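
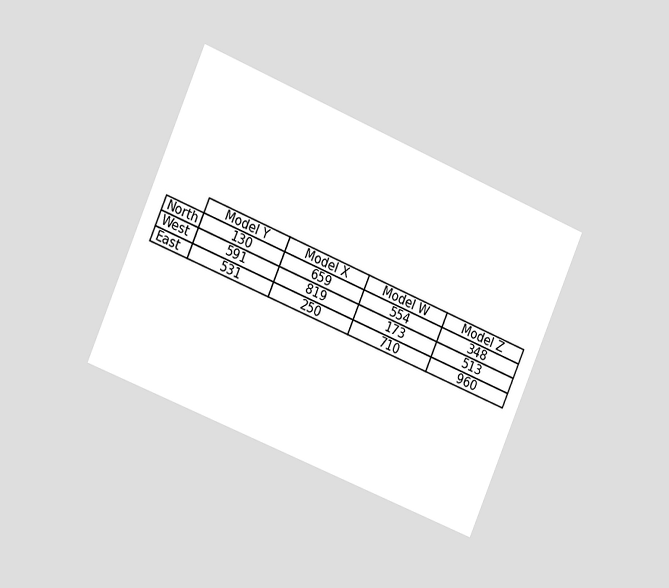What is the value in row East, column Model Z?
The chart is tilted about 23° clockwise and viewed slightly from the left. The (East, Model Z) cell reads 960.

960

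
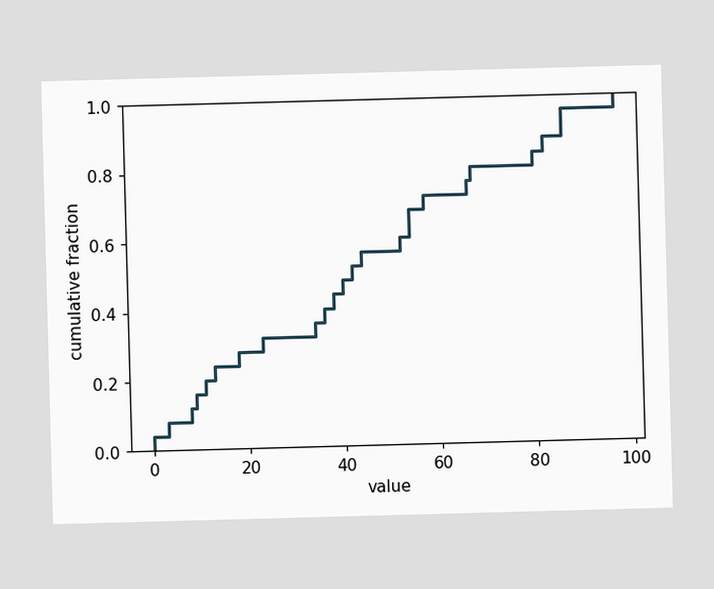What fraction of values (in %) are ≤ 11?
At x=11 the ECDF step is at 20%.

20%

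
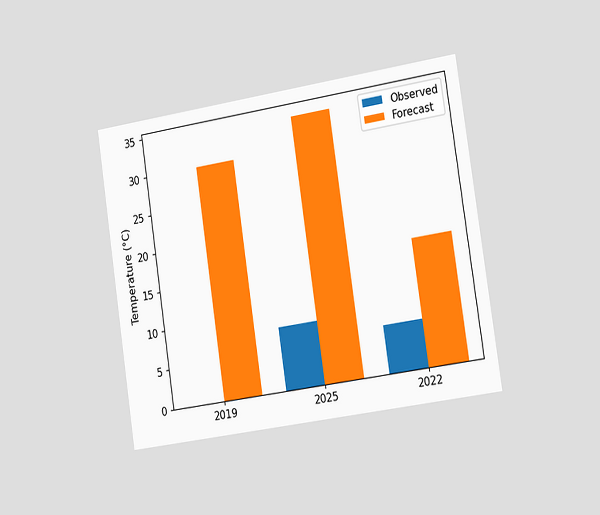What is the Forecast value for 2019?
30°C

The chart is tilted about 9° counter-clockwise and viewed slightly from the right. The Forecast bar at 2019 reaches 30°C on the y-axis.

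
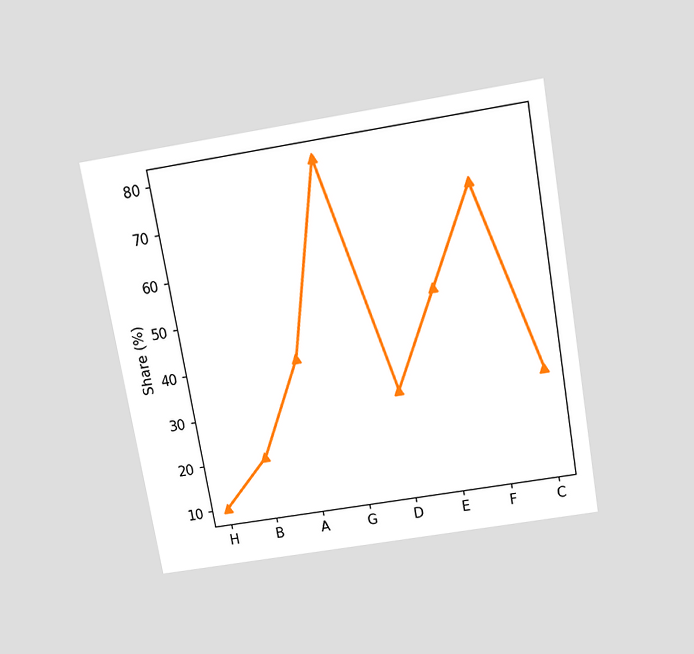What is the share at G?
80%

The chart is tilted about 10° counter-clockwise and viewed slightly from above. At G, the line is at 80%.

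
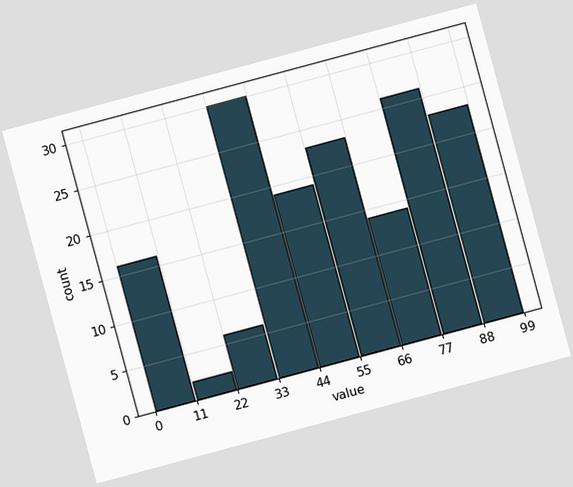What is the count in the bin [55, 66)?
23

The chart is tilted about 15° counter-clockwise. The [55, 66) bin has height 23.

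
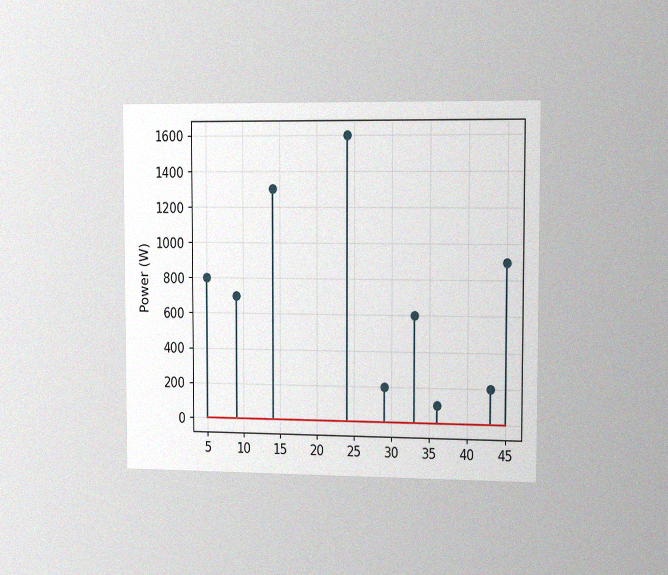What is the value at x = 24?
The chart is viewed slightly from the right, with some photo noise. The stem at x=24 reaches 1600W.

1600W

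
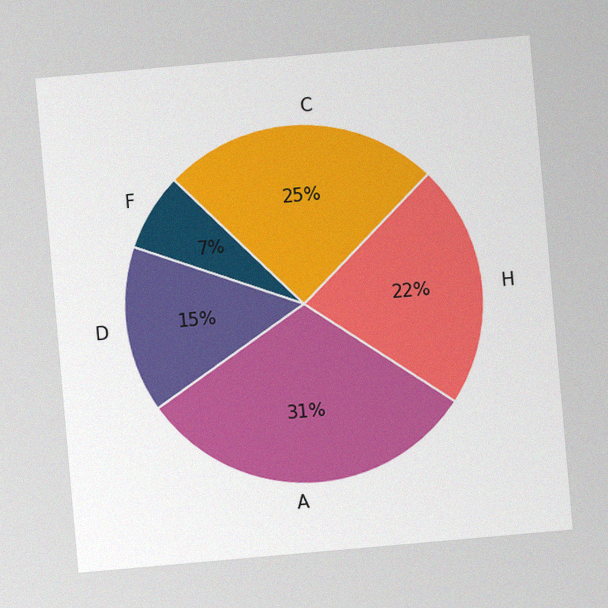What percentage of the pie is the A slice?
31%

The chart is tilted about 5° counter-clockwise, with some photo noise. The A slice takes up 31% of the pie.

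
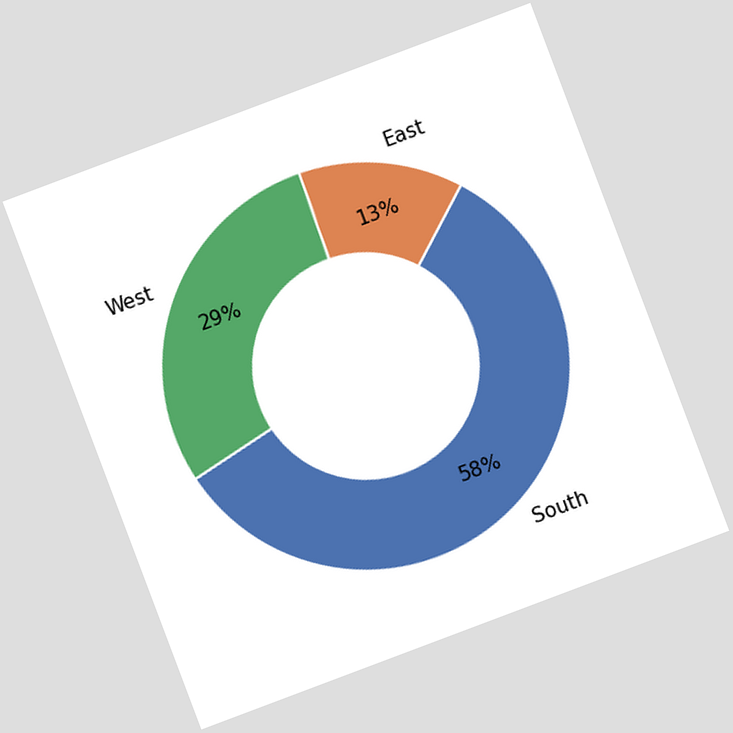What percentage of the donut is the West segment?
29%

The chart is tilted about 21° counter-clockwise. The West segment takes up 29% of the ring.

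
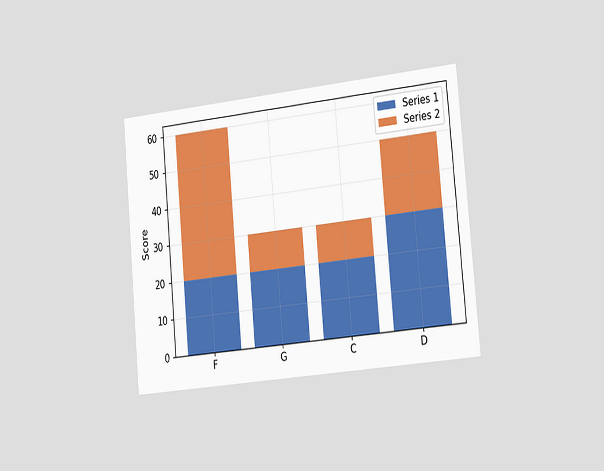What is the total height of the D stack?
50

The chart is tilted about 5° counter-clockwise and viewed slightly from the right. The D stack's top reaches 50 on the y-axis.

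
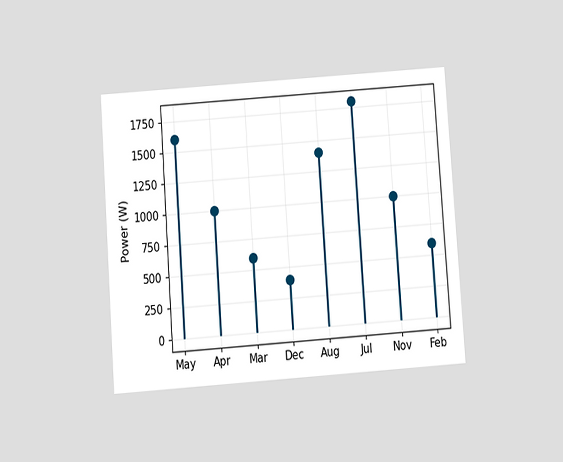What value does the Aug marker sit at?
1400W

The chart is tilted about 4° counter-clockwise and viewed slightly from below. The Aug marker sits at 1400W.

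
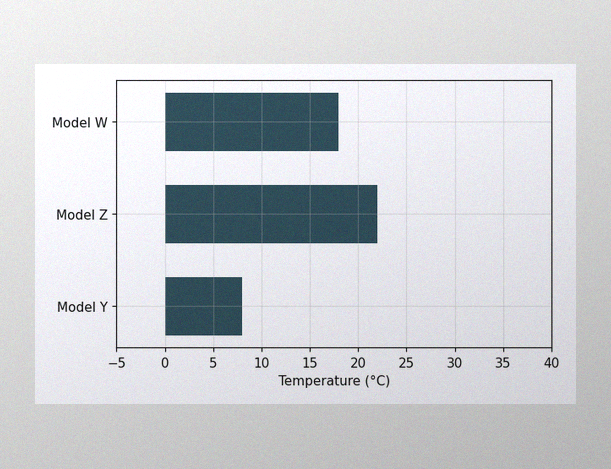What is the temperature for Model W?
The image has some photo noise and uneven lighting. Reading along the chart's x-axis, the Model W bar reaches 18°C.

18°C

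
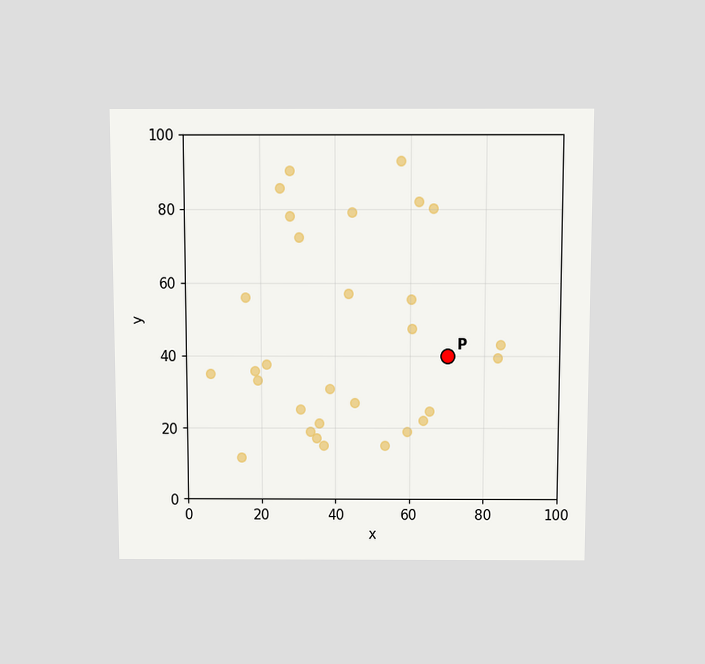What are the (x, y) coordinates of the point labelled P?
(70, 40)

The chart is viewed slightly from above. Following the gridlines from P to each axis, P sits at (70, 40).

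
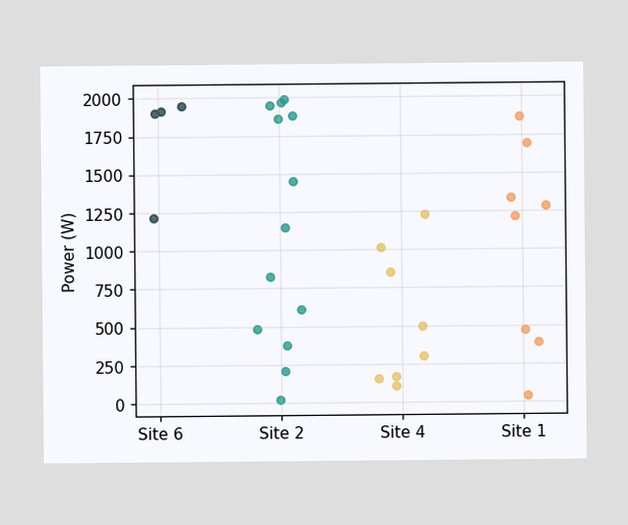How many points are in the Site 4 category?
8

Counting the markers in the Site 4 column gives 8.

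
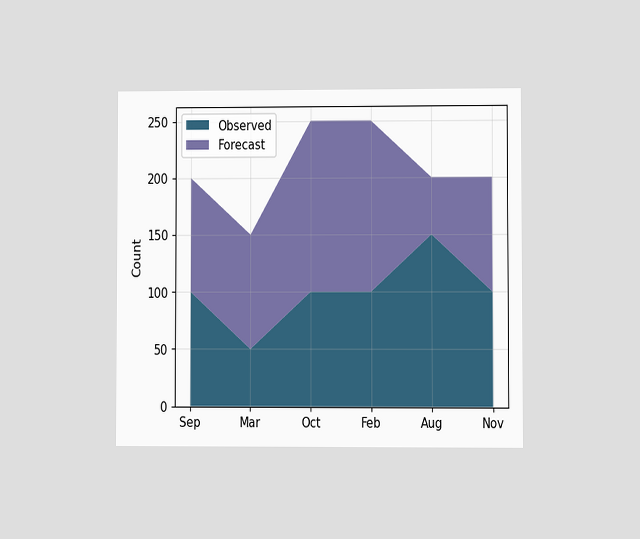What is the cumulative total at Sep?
200

The chart is viewed at a slight angle. The stacked total at Sep reaches 200.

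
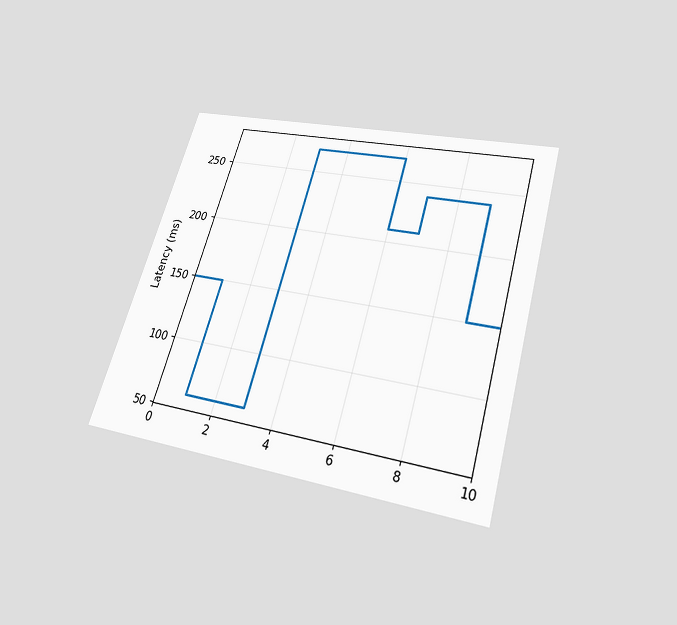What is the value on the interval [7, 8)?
The chart is tilted about 16° clockwise and viewed slightly from below. On [7, 8) the step sits at 240ms.

240ms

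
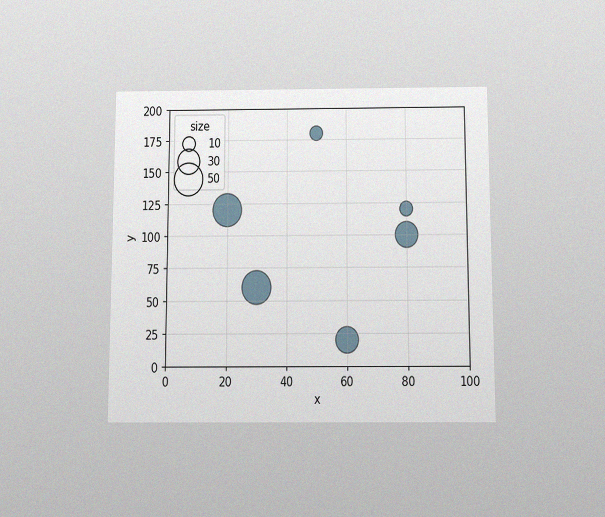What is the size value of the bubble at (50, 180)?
10

The chart is viewed slightly from below, with some photo noise. Matching the bubble at (50, 180) against the size legend gives 10.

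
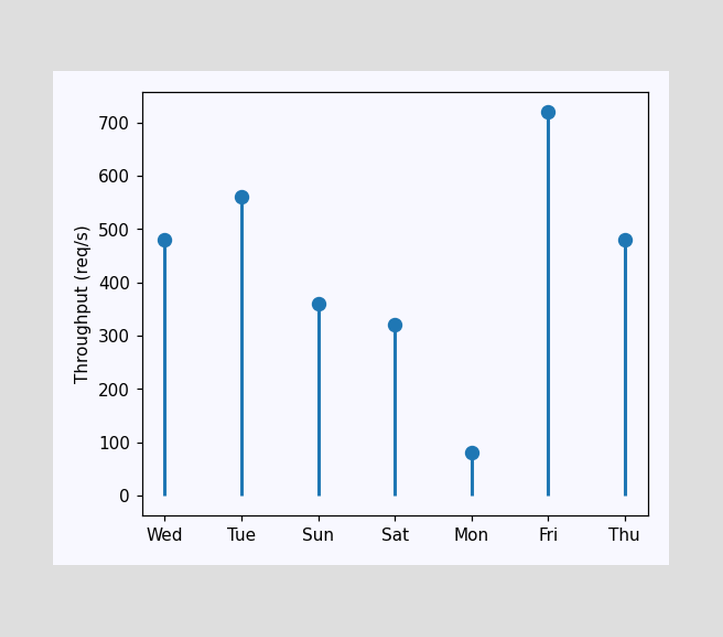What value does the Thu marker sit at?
480req/s

The Thu marker sits at 480req/s.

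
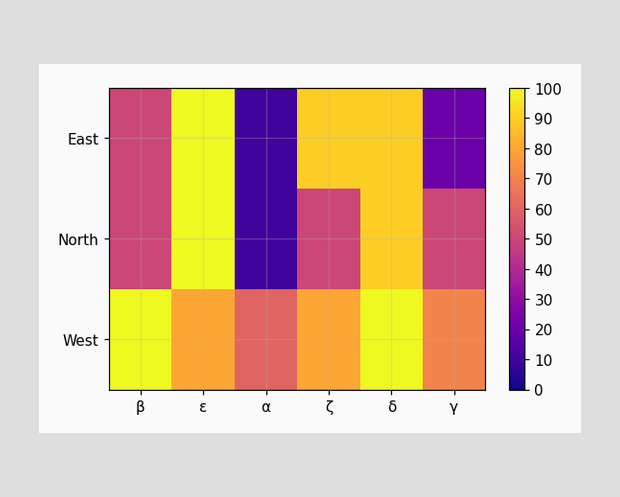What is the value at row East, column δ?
Matching cell (East, δ) against the colorbar gives 90.

90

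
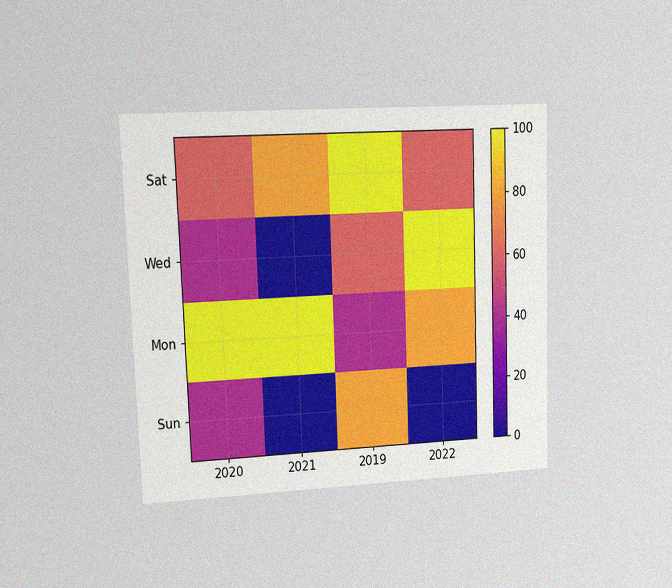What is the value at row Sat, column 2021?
The chart is tilted about 2° counter-clockwise and viewed at a slight angle, with some photo noise. Matching cell (Sat, 2021) against the colorbar gives 80.

80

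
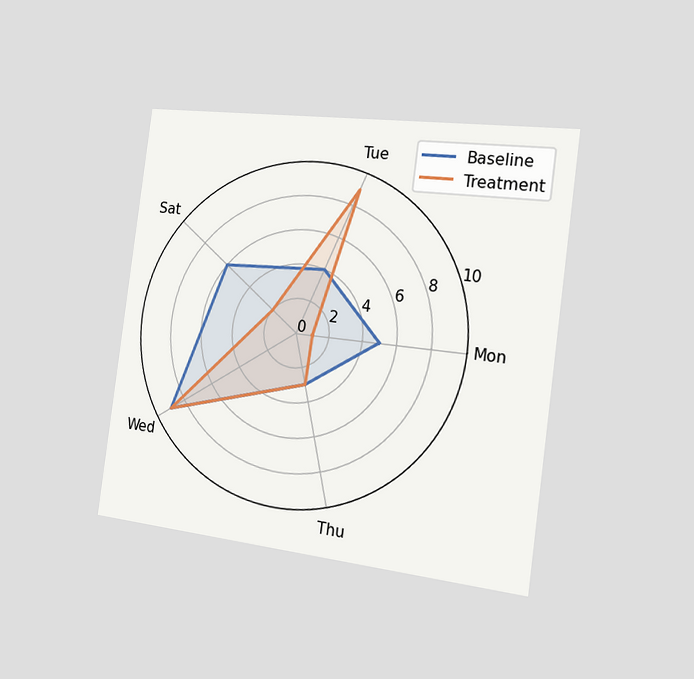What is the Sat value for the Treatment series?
The chart is tilted about 7° clockwise and viewed slightly from the right. On the Sat axis, Treatment reaches 2.

2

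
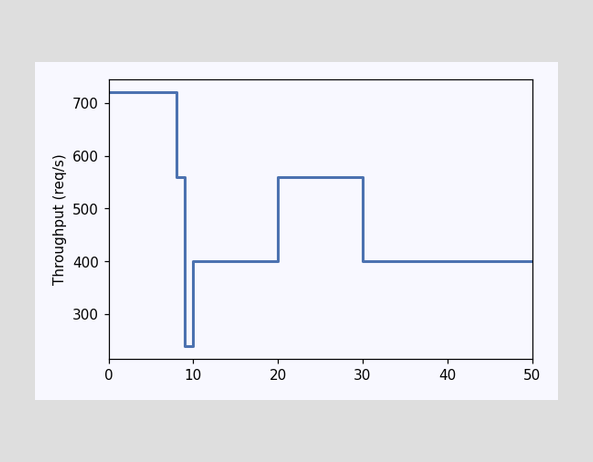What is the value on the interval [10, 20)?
400req/s

On [10, 20) the step sits at 400req/s.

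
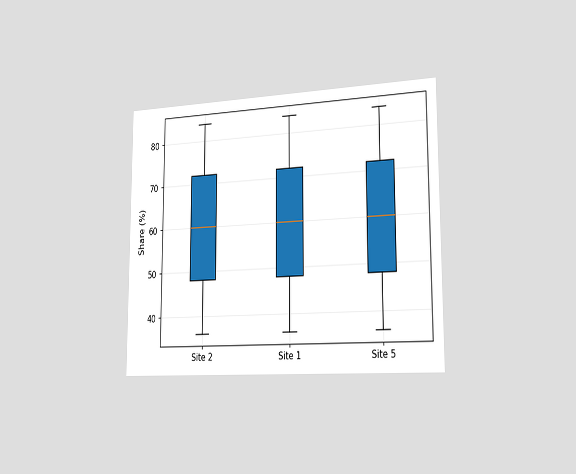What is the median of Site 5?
The chart is viewed slightly from the right. The median line in the Site 5 box sits at 60%.

60%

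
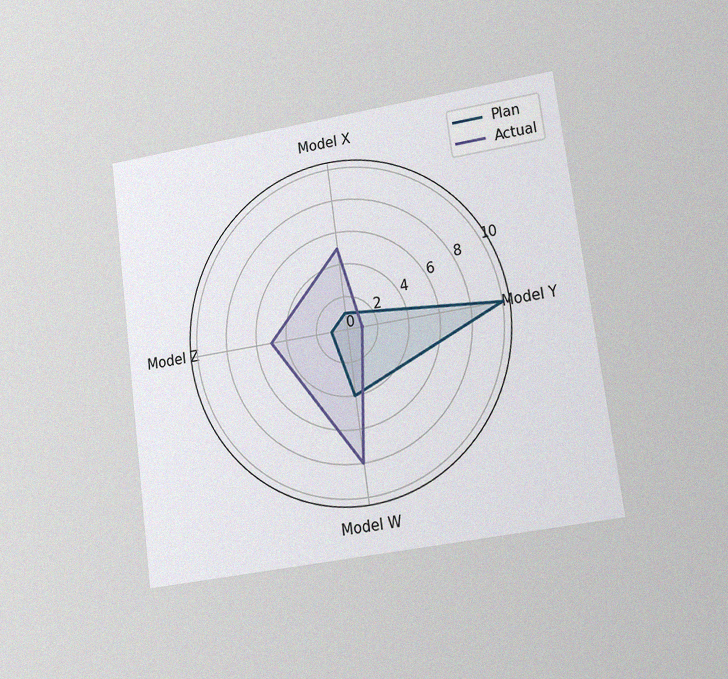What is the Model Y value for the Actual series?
1

The chart is tilted about 8° counter-clockwise and viewed at a slight angle, with some photo noise. On the Model Y axis, Actual reaches 1.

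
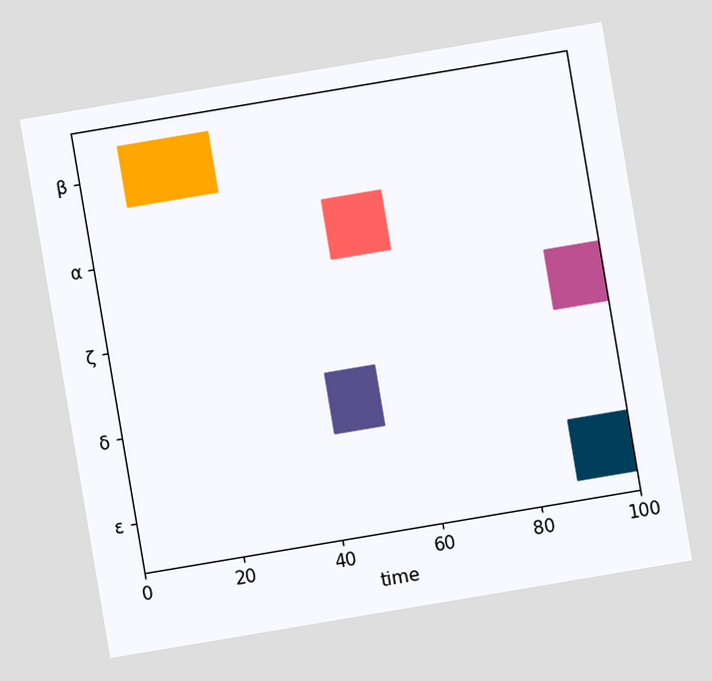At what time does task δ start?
The chart is tilted about 10° counter-clockwise. The δ bar begins at t=42.

42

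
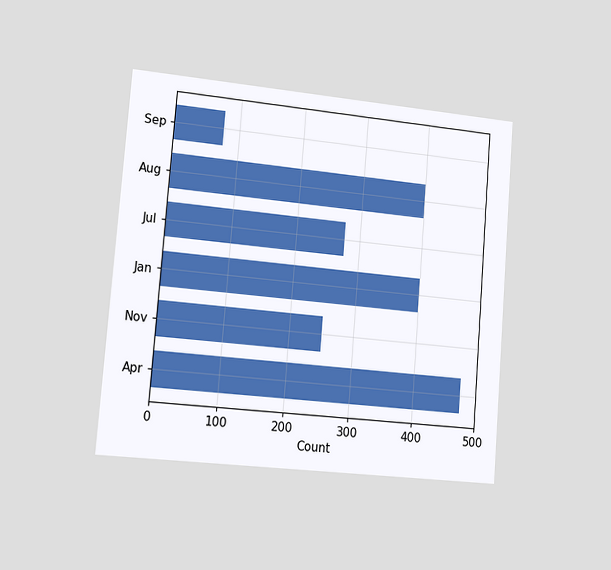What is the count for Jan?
The chart is tilted about 5° clockwise and viewed slightly from the left. Reading along the chart's x-axis, the Jan bar reaches 400.

400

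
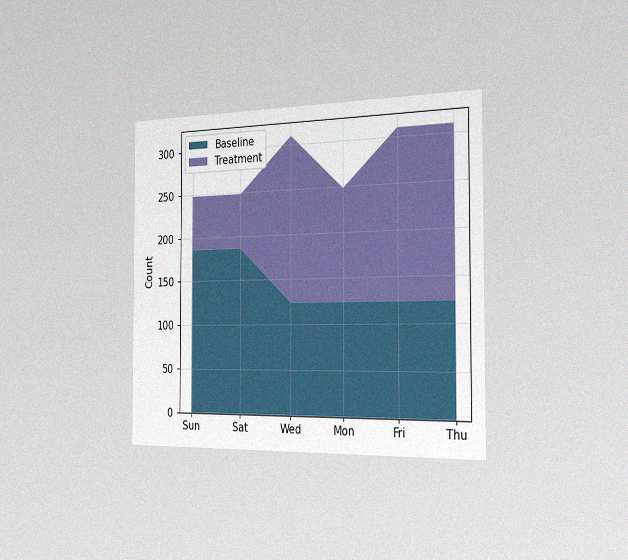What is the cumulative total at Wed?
The chart is viewed slightly from the right, with some photo noise. The stacked total at Wed reaches 310.

310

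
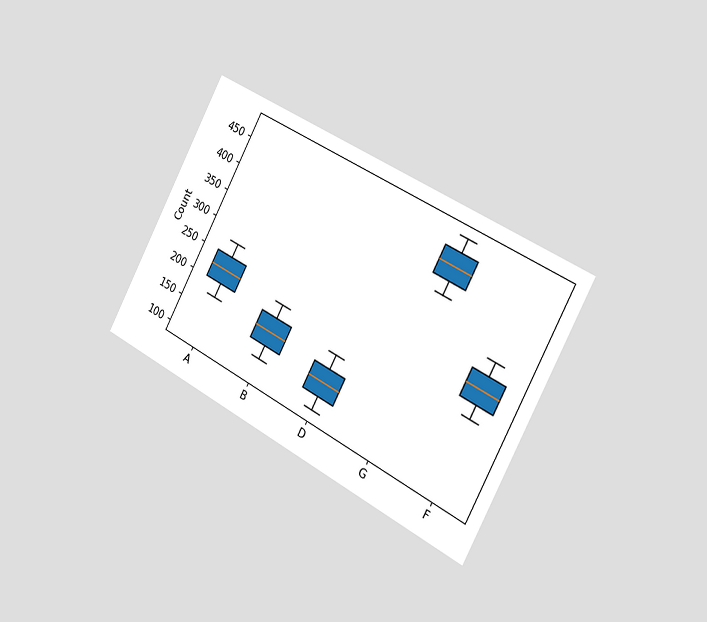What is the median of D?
150

The chart is tilted about 28° clockwise and viewed slightly from the right. The median line in the D box sits at 150.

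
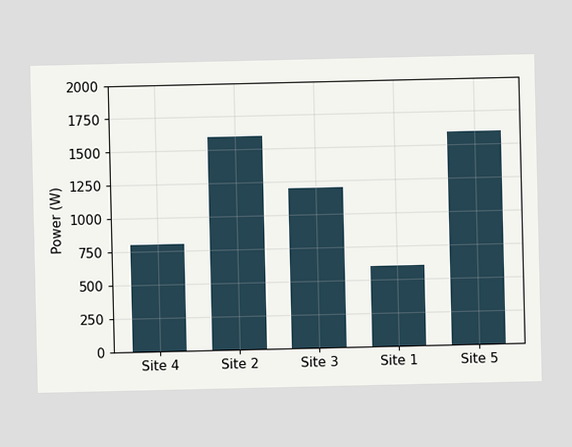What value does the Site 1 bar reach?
600W

Reading along the chart's y-axis, the Site 1 bar reaches 600W.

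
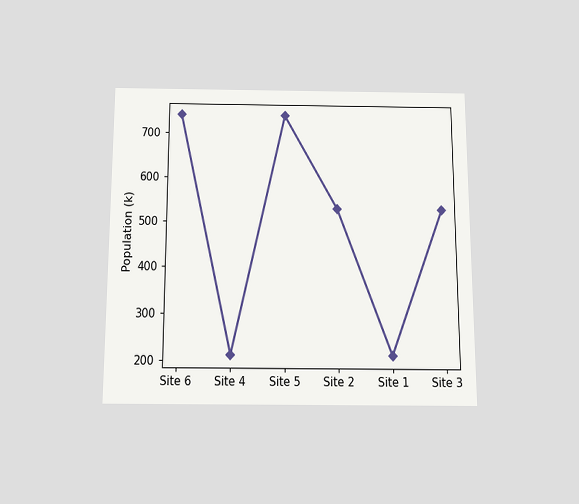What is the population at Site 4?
The chart is viewed slightly from below. At Site 4, the line is at 212k.

212k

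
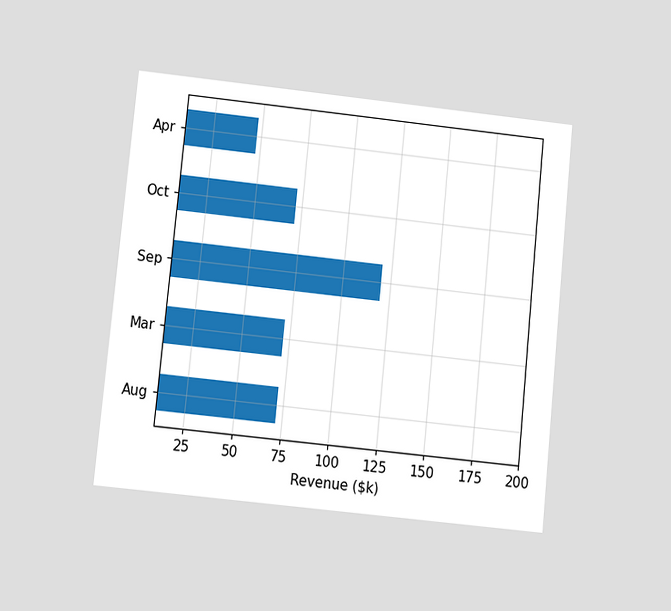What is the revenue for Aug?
The chart is tilted about 6° clockwise and viewed at a slight angle. Reading along the chart's x-axis, the Aug bar reaches $72k.

$72k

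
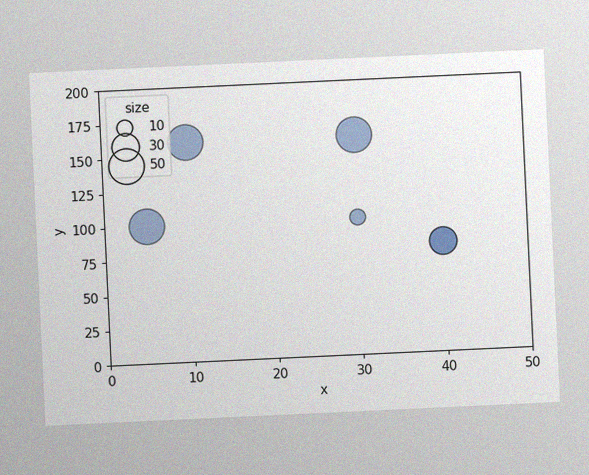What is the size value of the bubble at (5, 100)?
The chart is tilted about 3° counter-clockwise, with some photo noise. Matching the bubble at (5, 100) against the size legend gives 50.

50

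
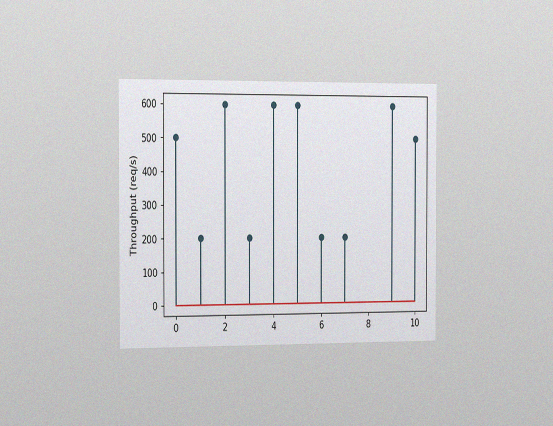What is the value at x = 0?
500req/s

The chart is viewed slightly from the left, with some photo noise. The stem at x=0 reaches 500req/s.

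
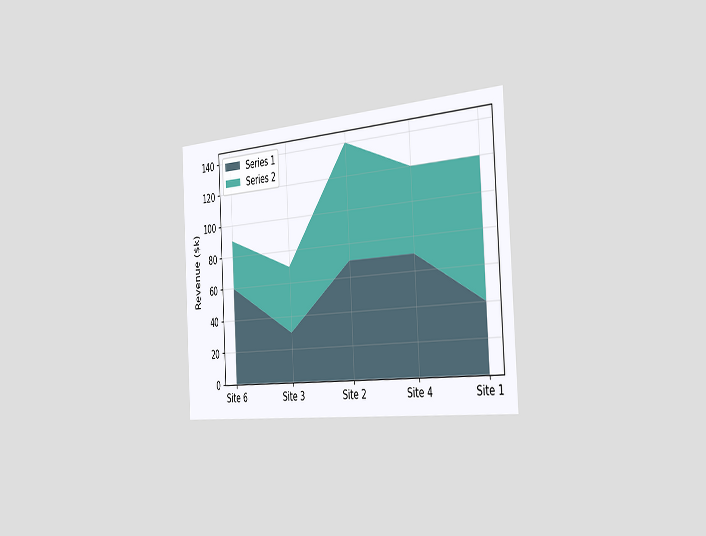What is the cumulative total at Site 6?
The chart is tilted about 3° counter-clockwise and viewed slightly from the right. The stacked total at Site 6 reaches $90k.

$90k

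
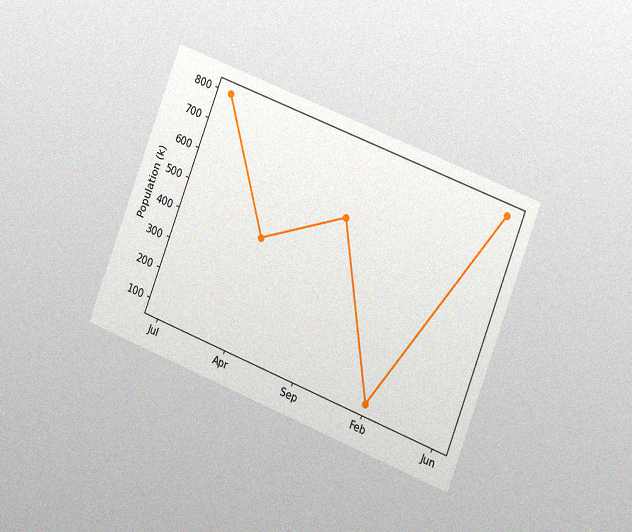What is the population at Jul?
The chart is tilted about 21° clockwise and viewed slightly from the right, with some photo noise. At Jul, the line is at 798k.

798k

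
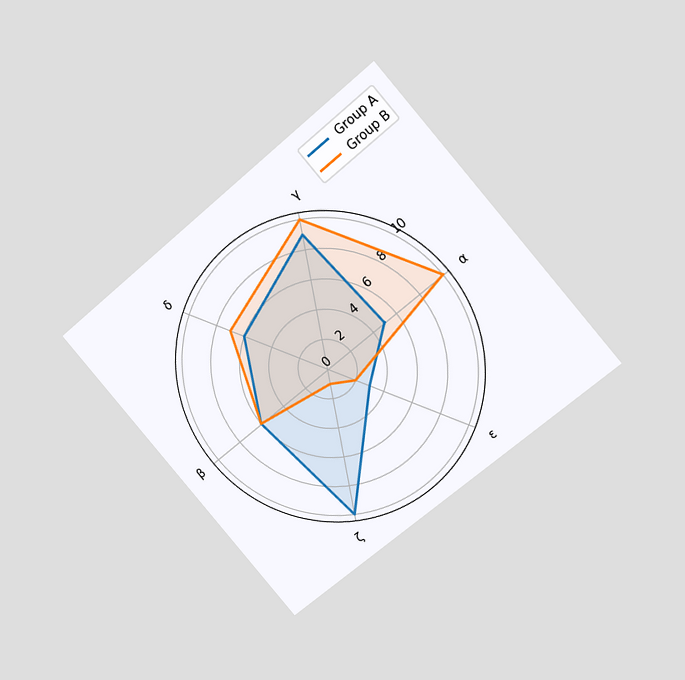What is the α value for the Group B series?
10

The chart is tilted about 41° counter-clockwise and viewed at a slight angle. On the α axis, Group B reaches 10.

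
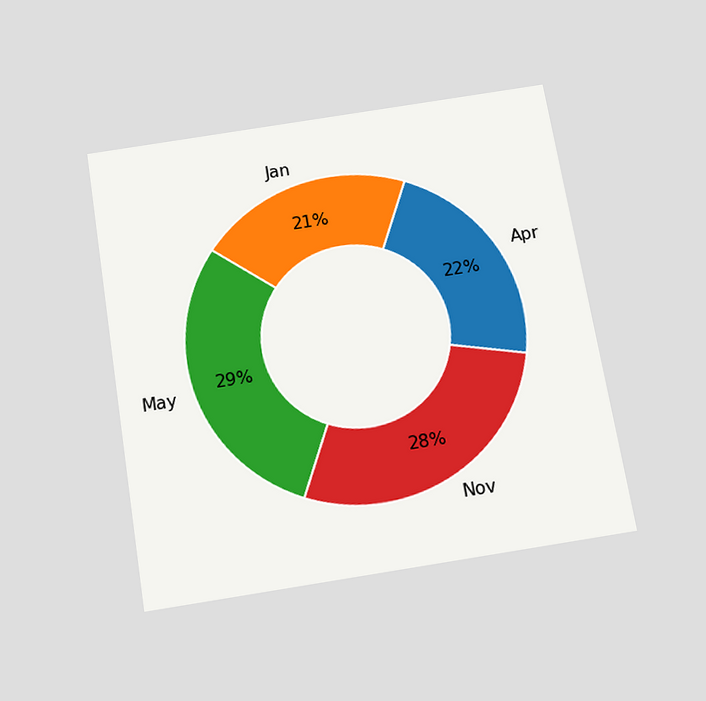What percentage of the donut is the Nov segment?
28%

The chart is tilted about 9° counter-clockwise and viewed slightly from below. The Nov segment takes up 28% of the ring.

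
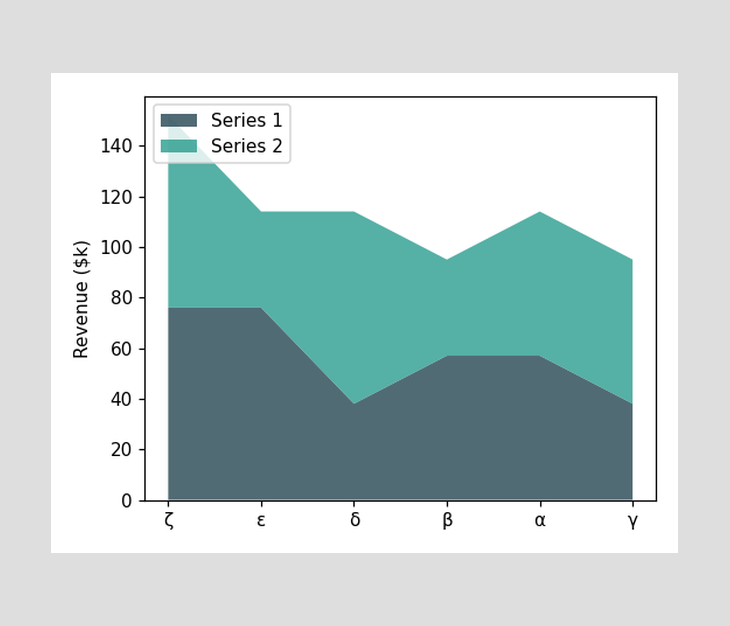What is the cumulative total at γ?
The stacked total at γ reaches $95k.

$95k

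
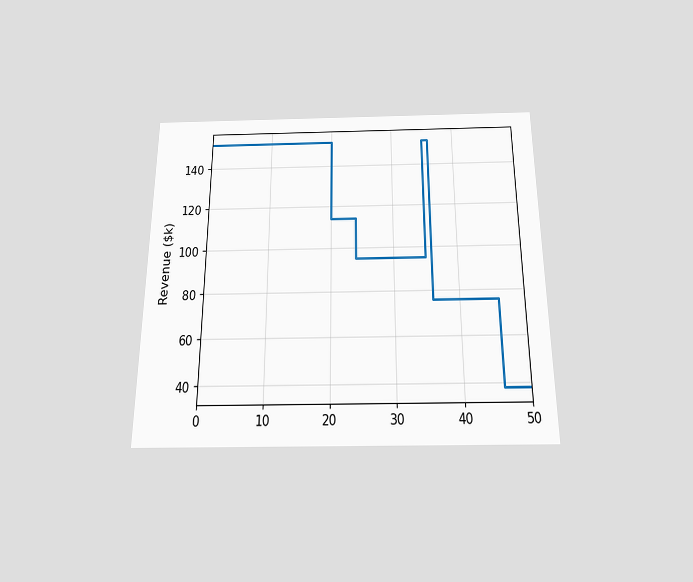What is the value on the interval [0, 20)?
The chart is viewed slightly from below. On [0, 20) the step sits at $152k.

$152k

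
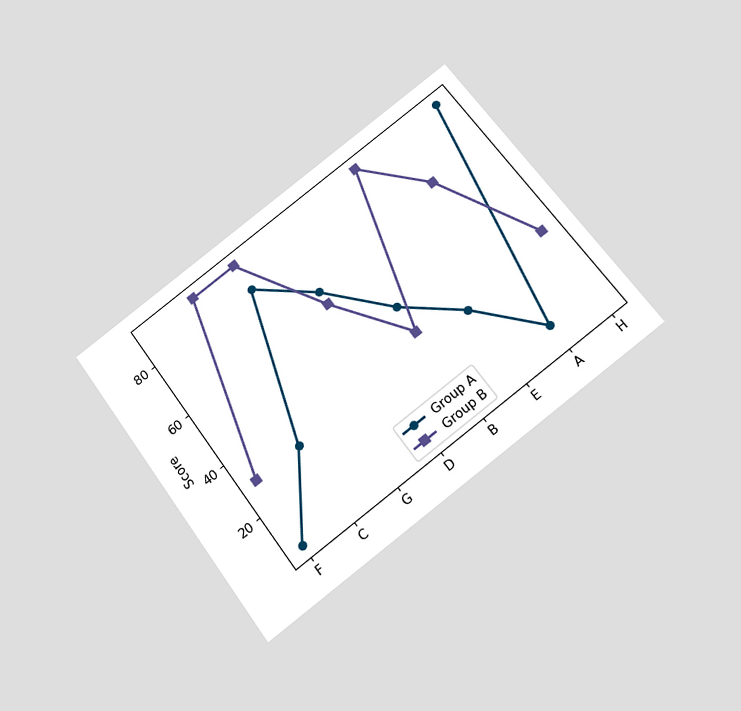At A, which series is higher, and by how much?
Group B, by 60

The chart is tilted about 36° counter-clockwise and viewed slightly from below. At A, Group B sits above the other line by 60.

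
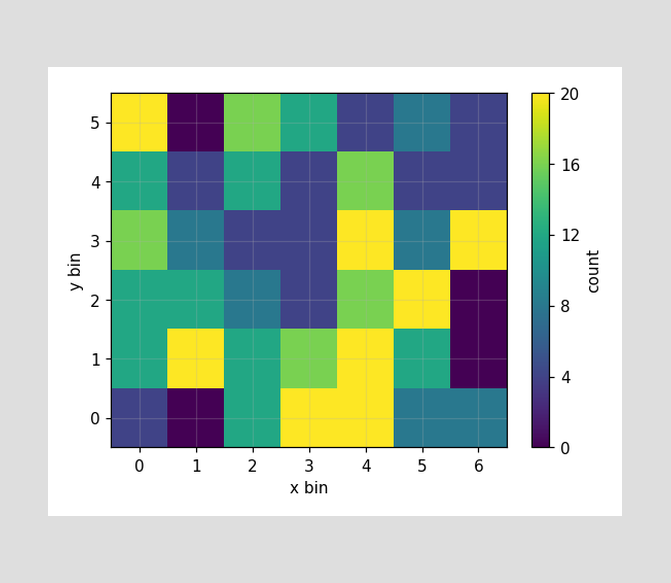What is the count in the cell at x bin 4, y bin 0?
Matching the cell (4, 0) against the colorbar gives 20.

20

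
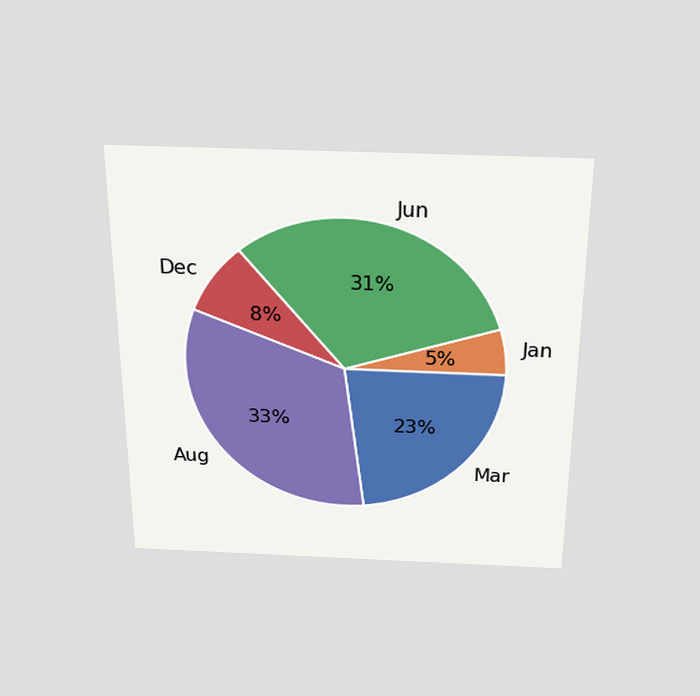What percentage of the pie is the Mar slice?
23%

The chart is viewed slightly from above. The Mar slice takes up 23% of the pie.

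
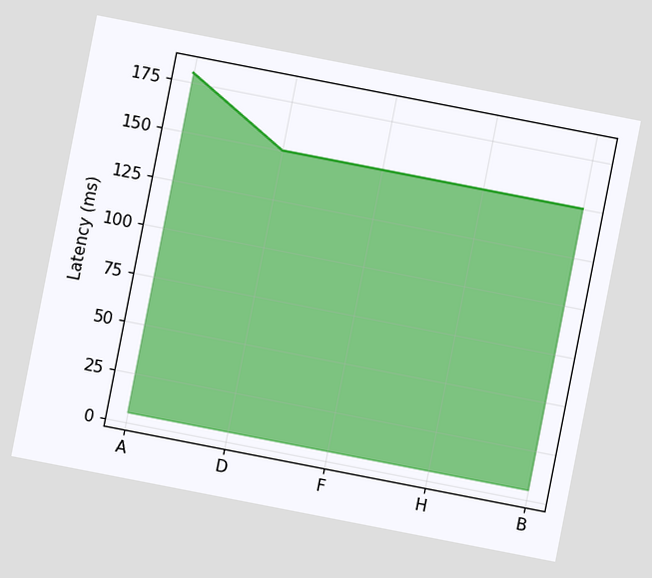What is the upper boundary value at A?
180ms

The chart is tilted about 11° clockwise. At A the upper boundary is at 180ms.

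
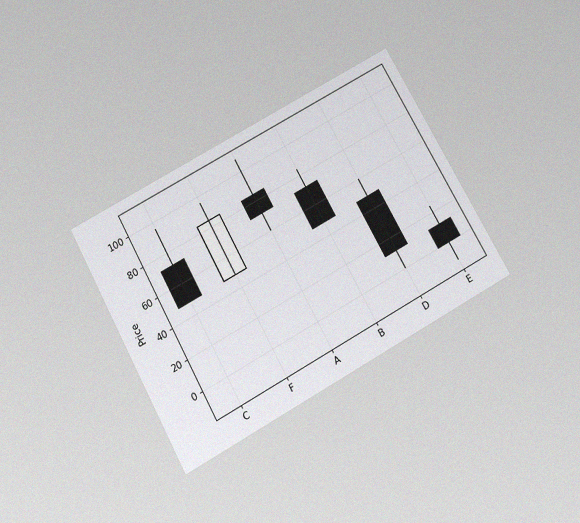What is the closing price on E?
The chart is tilted about 29° counter-clockwise and viewed slightly from below, with some photo noise. The E candle closes at 0.

0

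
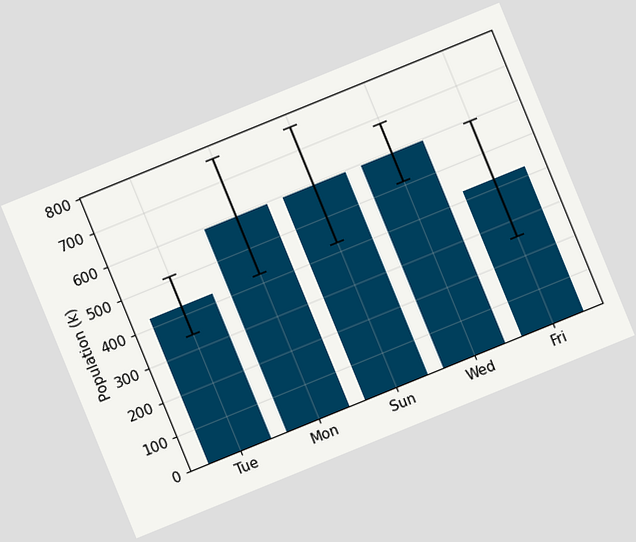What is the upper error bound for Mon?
The chart is tilted about 22° counter-clockwise. The Mon bar's upper whisker reaches 765k.

765k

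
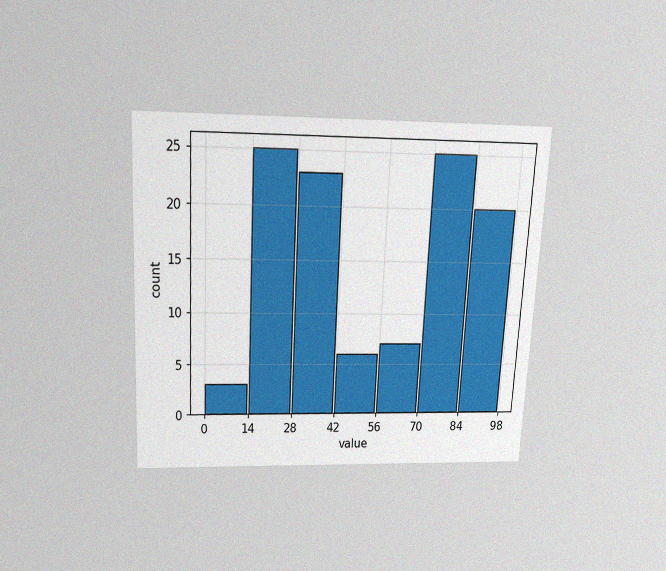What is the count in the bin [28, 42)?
23

The chart is tilted about 3° clockwise and viewed slightly from above, with some photo noise. The [28, 42) bin has height 23.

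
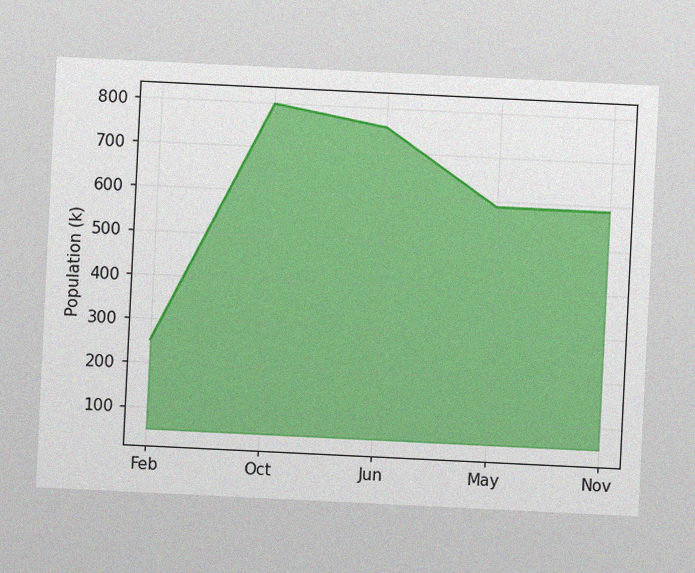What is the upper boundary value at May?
The chart is tilted about 3° clockwise, with some photo noise. At May the upper boundary is at 588k.

588k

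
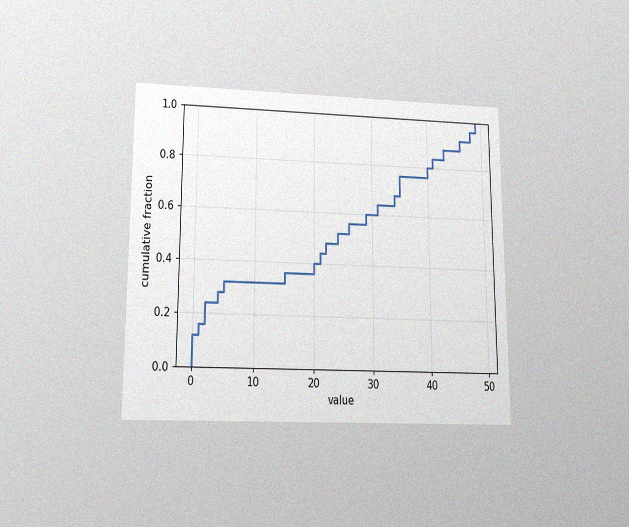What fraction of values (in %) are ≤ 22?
48%

The chart is viewed slightly from below, with some photo noise. At x=22 the ECDF step is at 48%.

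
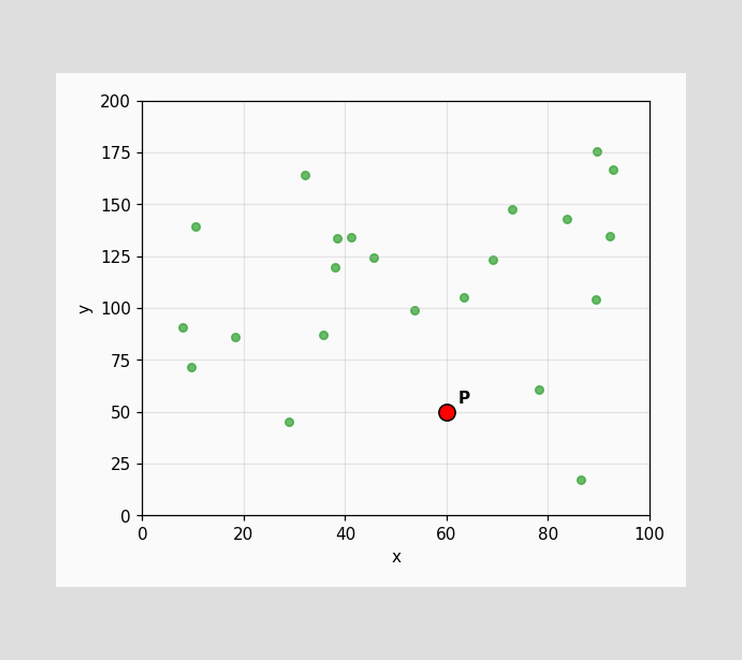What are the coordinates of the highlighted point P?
(60, 50)

Following the gridlines from P to each axis, P sits at (60, 50).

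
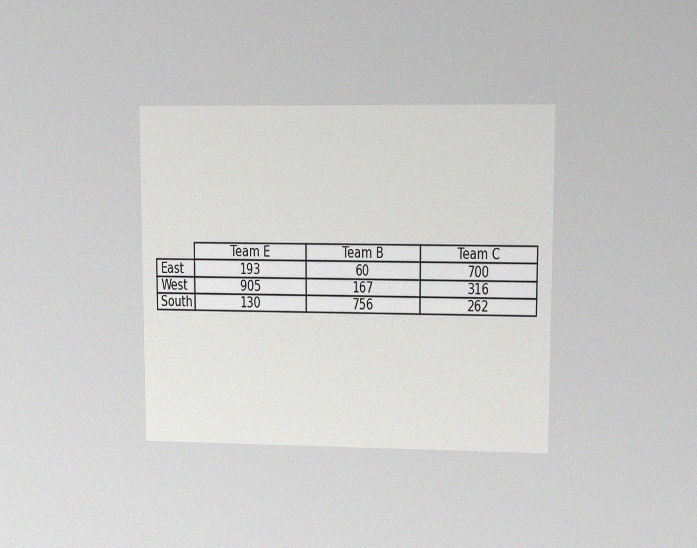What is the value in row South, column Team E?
The chart is viewed at a slight angle, with some photo noise. The (South, Team E) cell reads 130.

130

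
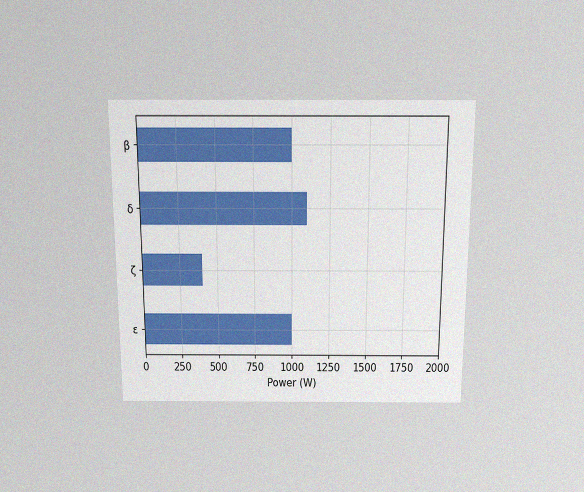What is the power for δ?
The chart is viewed slightly from above, with some photo noise. Reading along the chart's x-axis, the δ bar reaches 1100W.

1100W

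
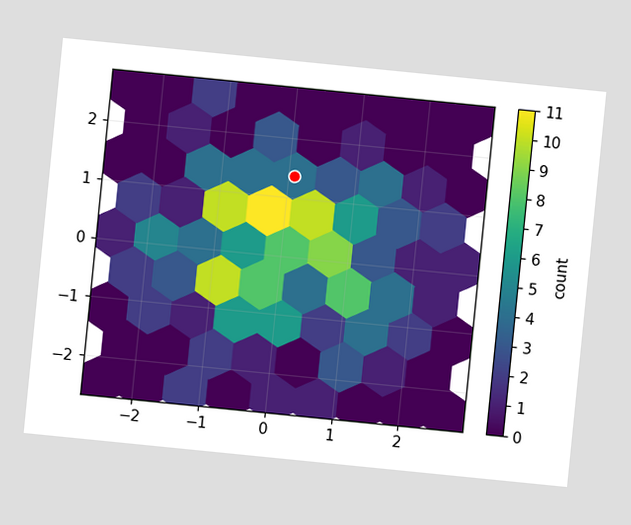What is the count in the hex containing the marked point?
4

The chart is tilted about 6° clockwise. The marked hex reads 4 on the colorbar.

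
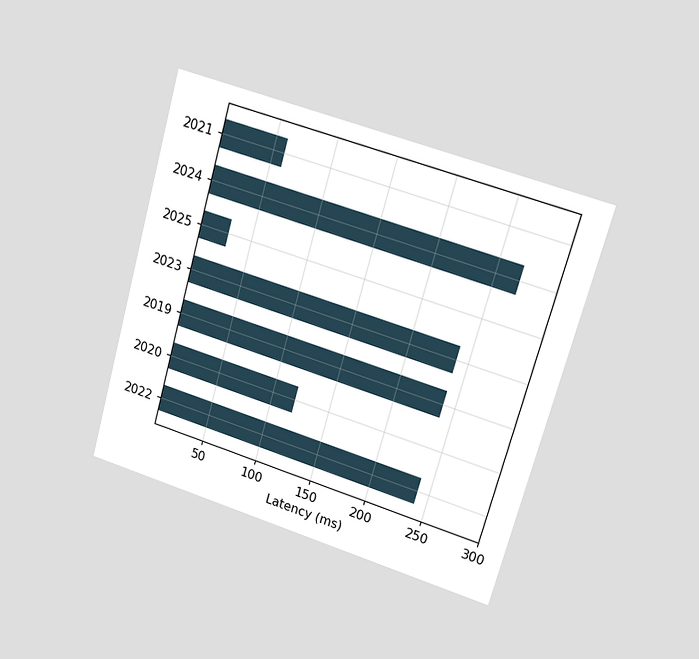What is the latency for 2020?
120ms

The chart is tilted about 16° clockwise and viewed at a slight angle. Reading along the chart's x-axis, the 2020 bar reaches 120ms.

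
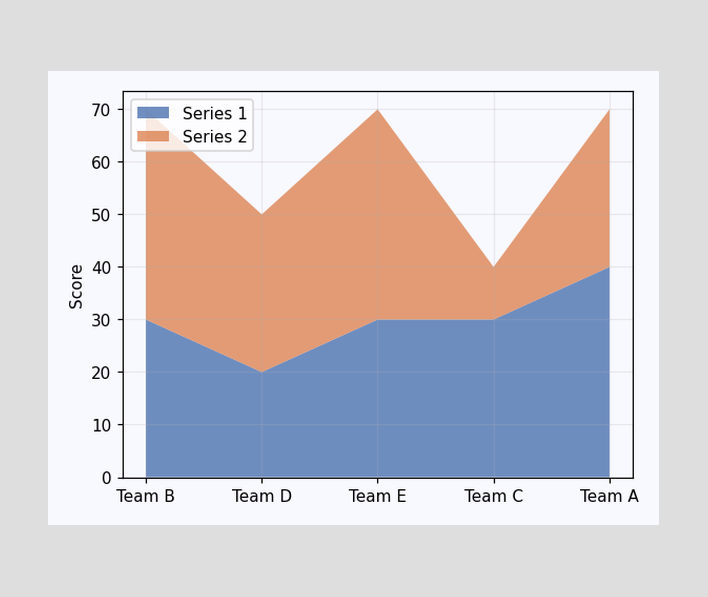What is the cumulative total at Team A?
The stacked total at Team A reaches 70.

70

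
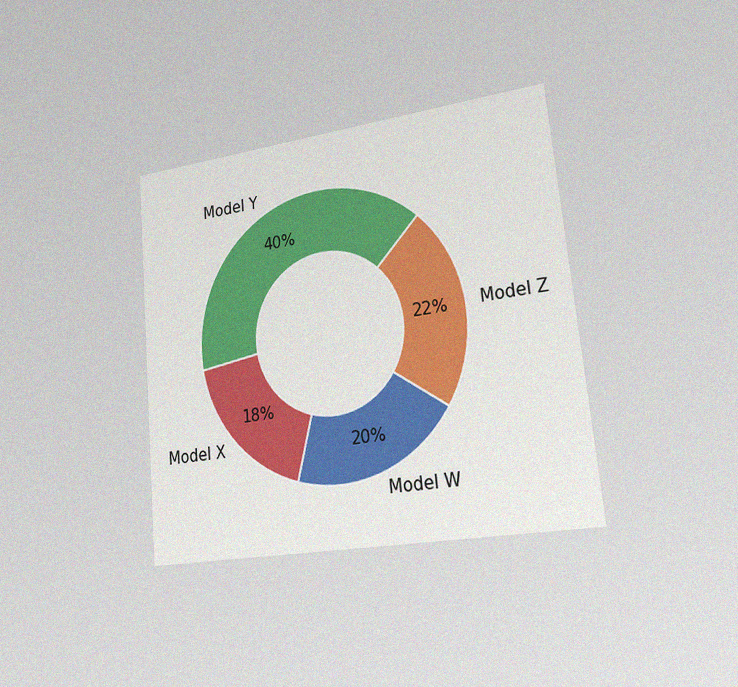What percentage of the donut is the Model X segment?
18%

The chart is tilted about 5° counter-clockwise and viewed slightly from the right, with some photo noise. The Model X segment takes up 18% of the ring.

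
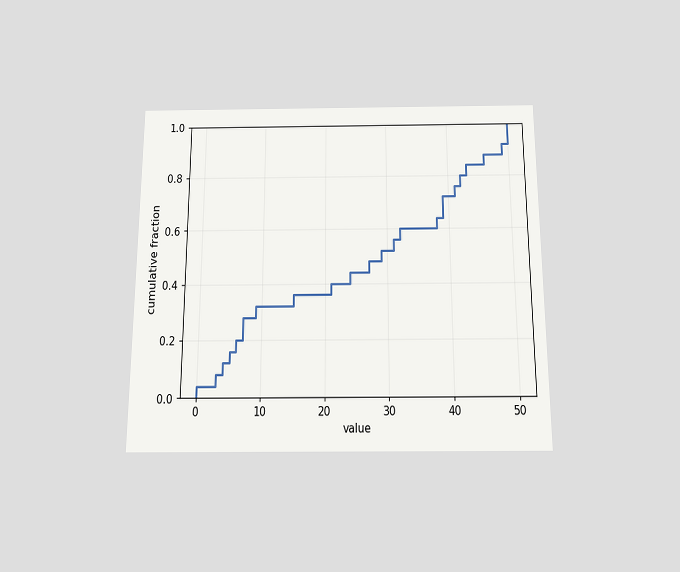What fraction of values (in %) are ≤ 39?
72%

The chart is viewed slightly from below. At x=39 the ECDF step is at 72%.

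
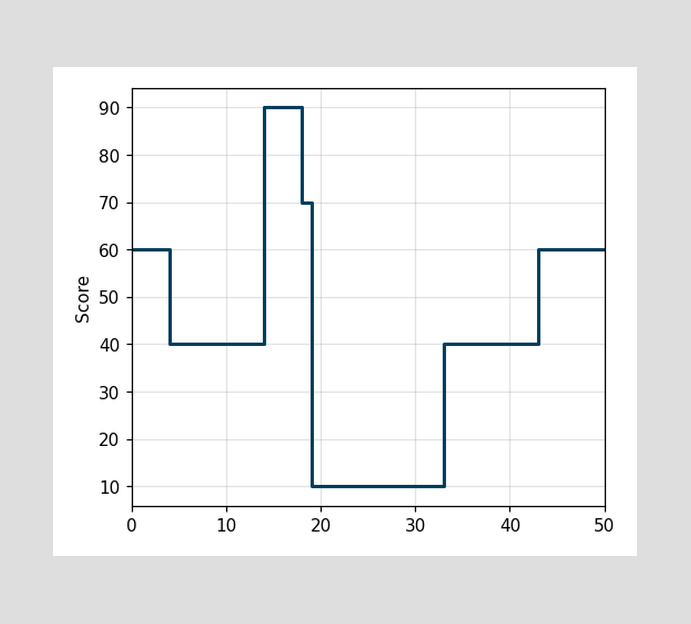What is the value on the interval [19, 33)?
On [19, 33) the step sits at 10.

10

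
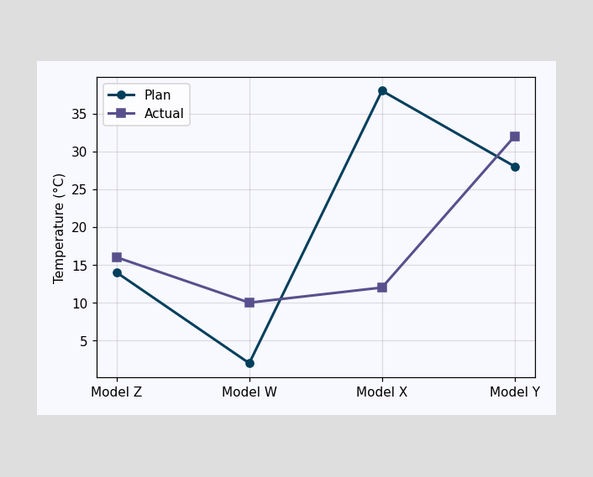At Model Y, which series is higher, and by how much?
Actual, by 4°C

At Model Y, Actual sits above the other line by 4°C.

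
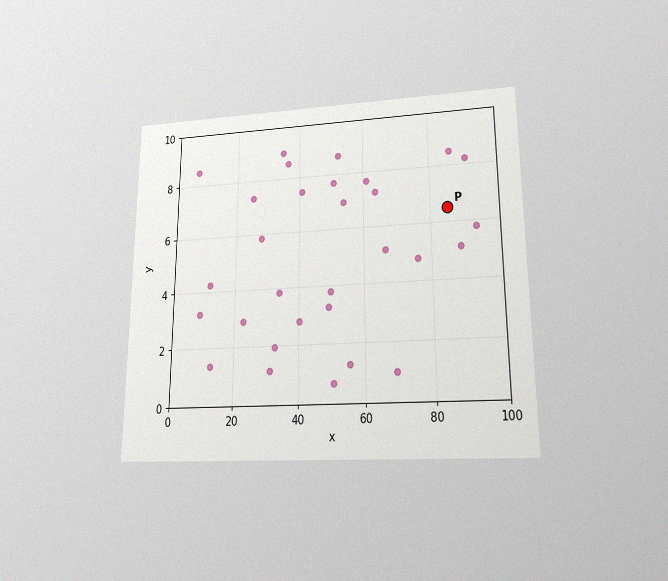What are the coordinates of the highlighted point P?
The chart is viewed at a slight angle, with some photo noise. Following the gridlines from P to each axis, P sits at (85, 6.5).

(85, 6.5)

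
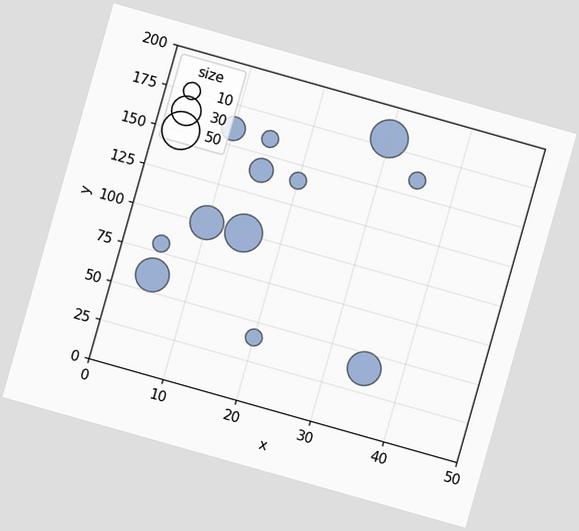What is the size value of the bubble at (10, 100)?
The chart is tilted about 16° clockwise. Matching the bubble at (10, 100) against the size legend gives 40.

40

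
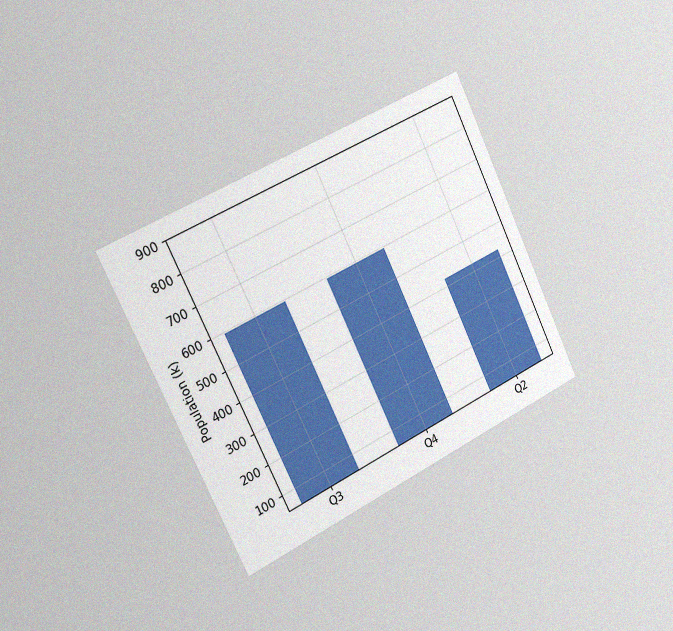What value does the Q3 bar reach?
595k

The chart is tilted about 26° counter-clockwise and viewed slightly from the left, with some photo noise. Reading along the chart's y-axis, the Q3 bar reaches 595k.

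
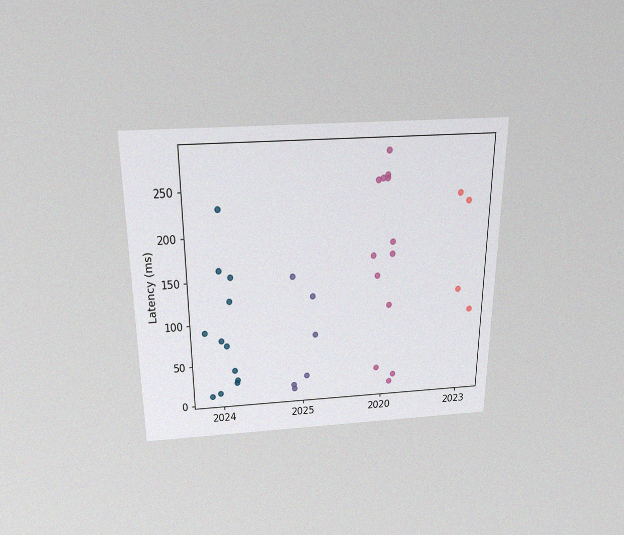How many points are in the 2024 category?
The chart is viewed slightly from above, with some photo noise. Counting the markers in the 2024 column gives 12.

12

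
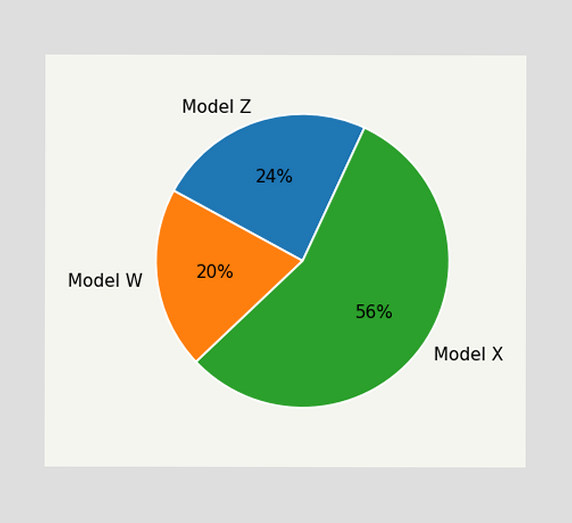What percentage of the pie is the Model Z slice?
The Model Z slice takes up 24% of the pie.

24%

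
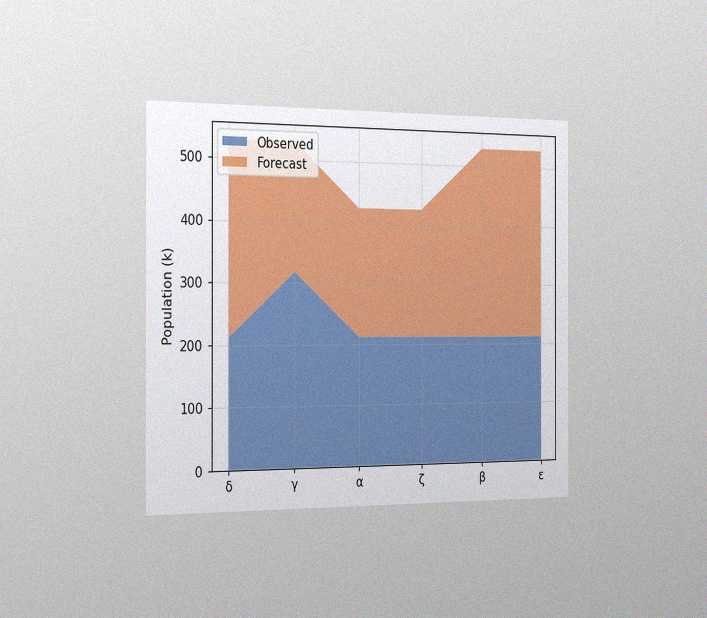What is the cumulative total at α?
424k

The chart is viewed slightly from the left, with some photo noise. The stacked total at α reaches 424k.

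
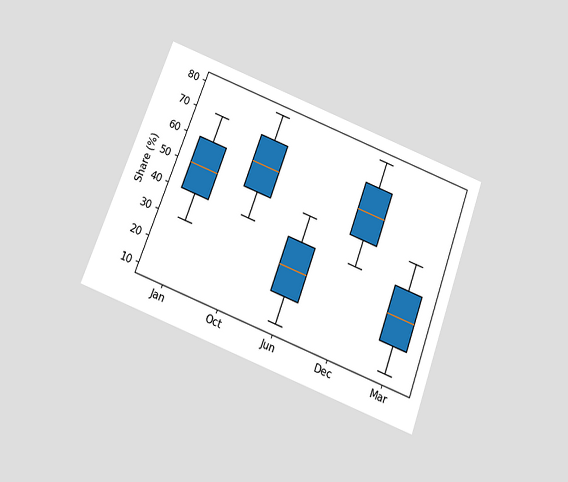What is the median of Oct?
The chart is tilted about 20° clockwise and viewed slightly from below. The median line in the Oct box sits at 60%.

60%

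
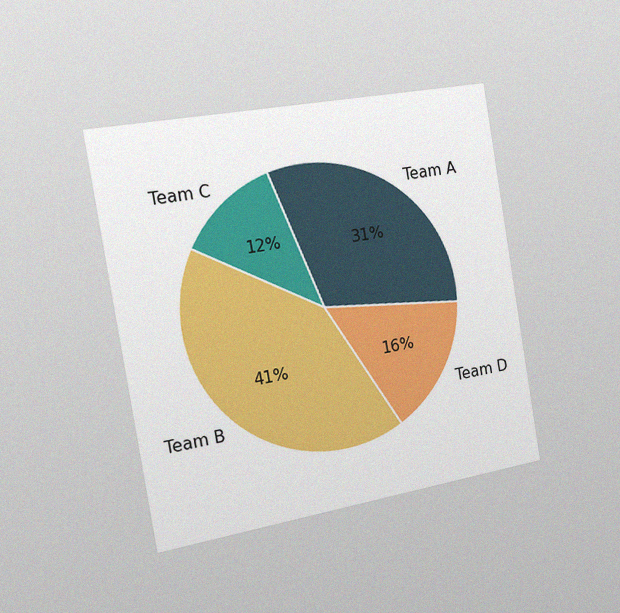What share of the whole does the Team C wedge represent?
The chart is tilted about 10° counter-clockwise and viewed slightly from the left, with some photo noise. The Team C slice takes up 12% of the pie.

12%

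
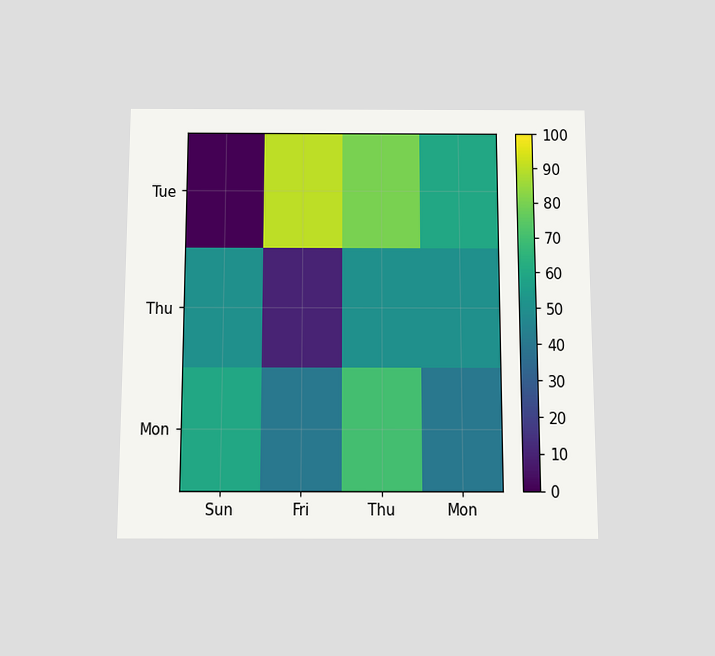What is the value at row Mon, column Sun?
The chart is viewed slightly from below. Matching cell (Mon, Sun) against the colorbar gives 60.

60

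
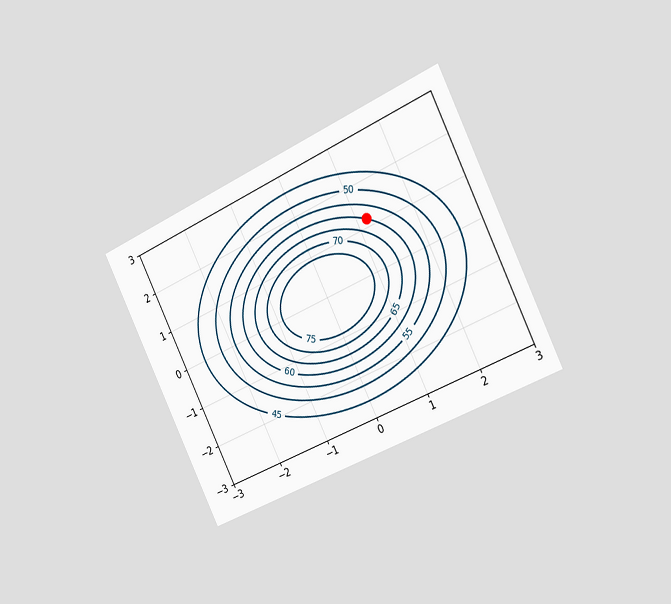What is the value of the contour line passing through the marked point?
The chart is tilted about 26° counter-clockwise and viewed slightly from the right. The marked point sits on the contour labelled 60.

60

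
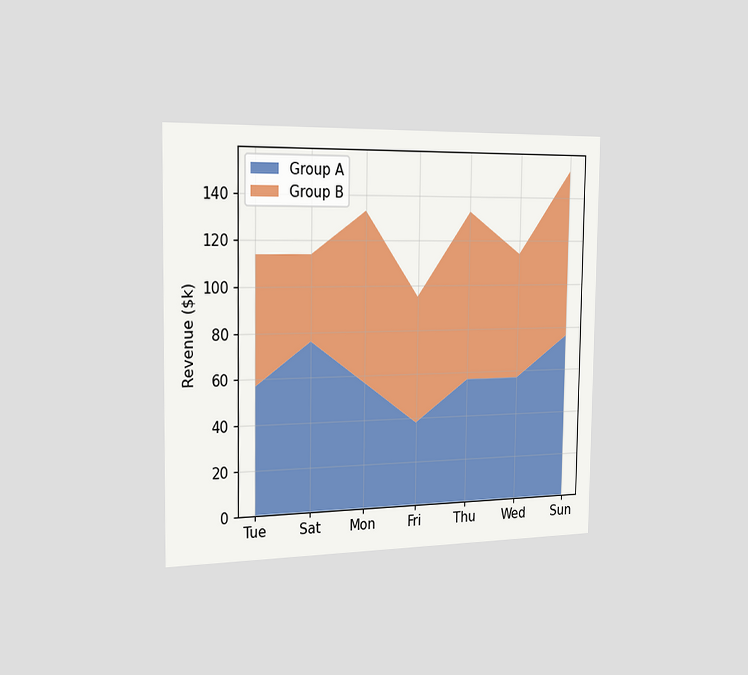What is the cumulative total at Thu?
$133k

The chart is viewed slightly from the left. The stacked total at Thu reaches $133k.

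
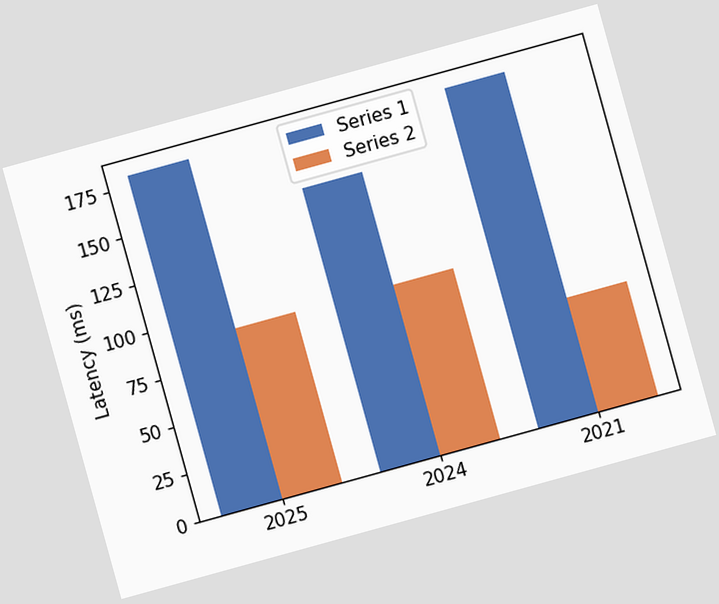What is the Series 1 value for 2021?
180ms

The chart is tilted about 15° counter-clockwise. The Series 1 bar at 2021 reaches 180ms on the y-axis.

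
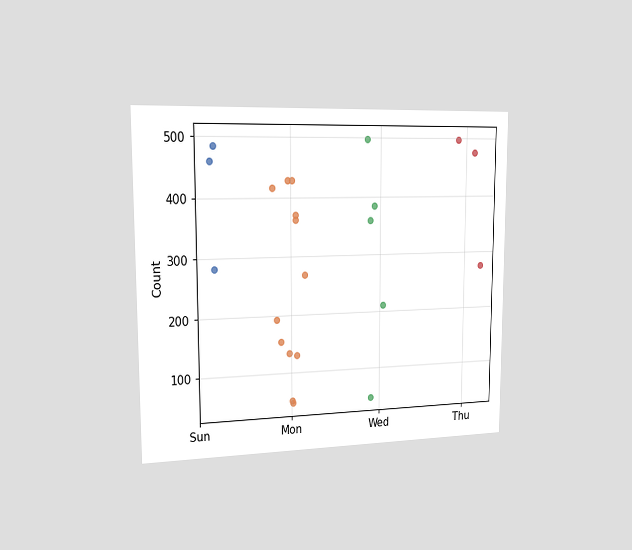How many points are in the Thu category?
3

The chart is viewed slightly from the left. Counting the markers in the Thu column gives 3.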